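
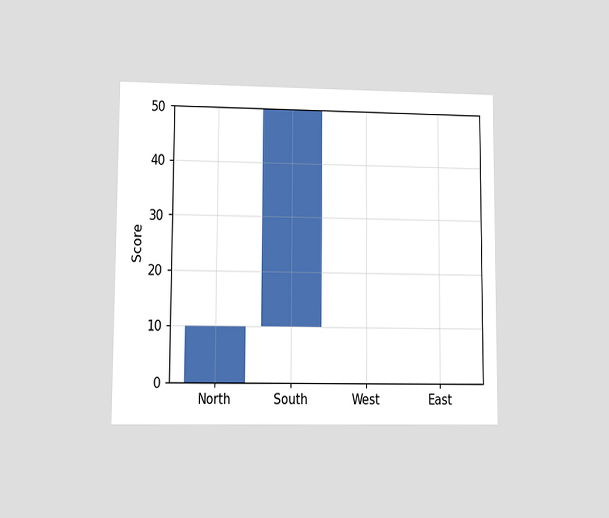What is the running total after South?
The chart is viewed at a slight angle. After South the running total reaches 50.

50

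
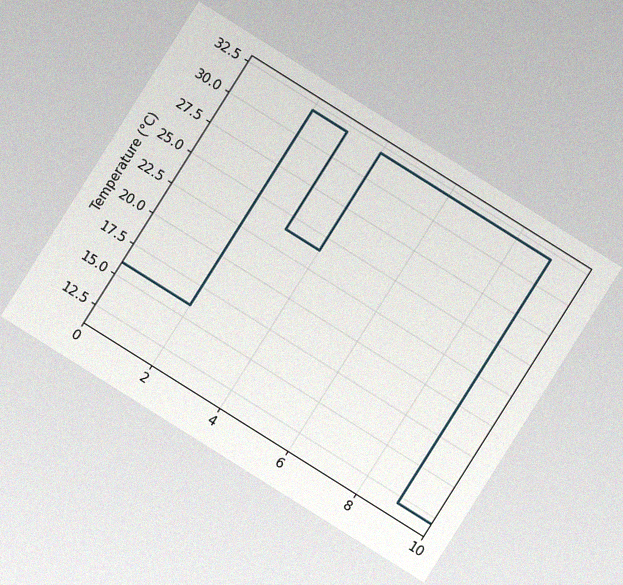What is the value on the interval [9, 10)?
12°C

The chart is tilted about 32° clockwise, with some photo noise. On [9, 10) the step sits at 12°C.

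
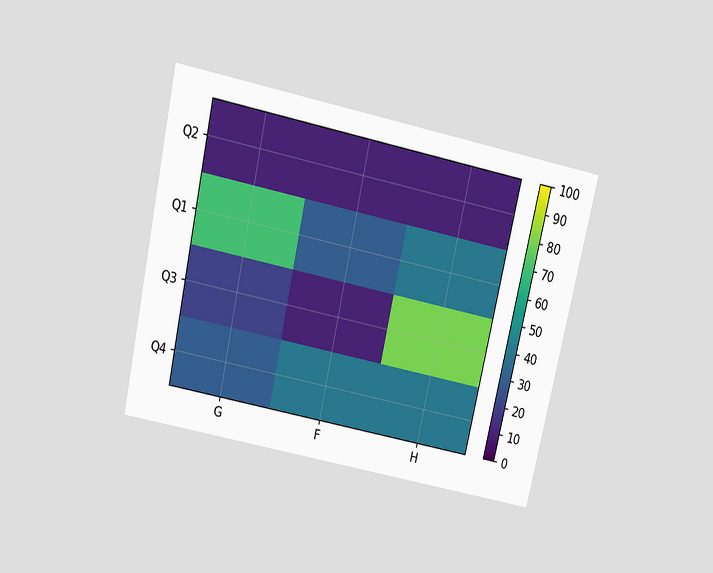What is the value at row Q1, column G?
The chart is tilted about 12° clockwise and viewed slightly from above. Matching cell (Q1, G) against the colorbar gives 70.

70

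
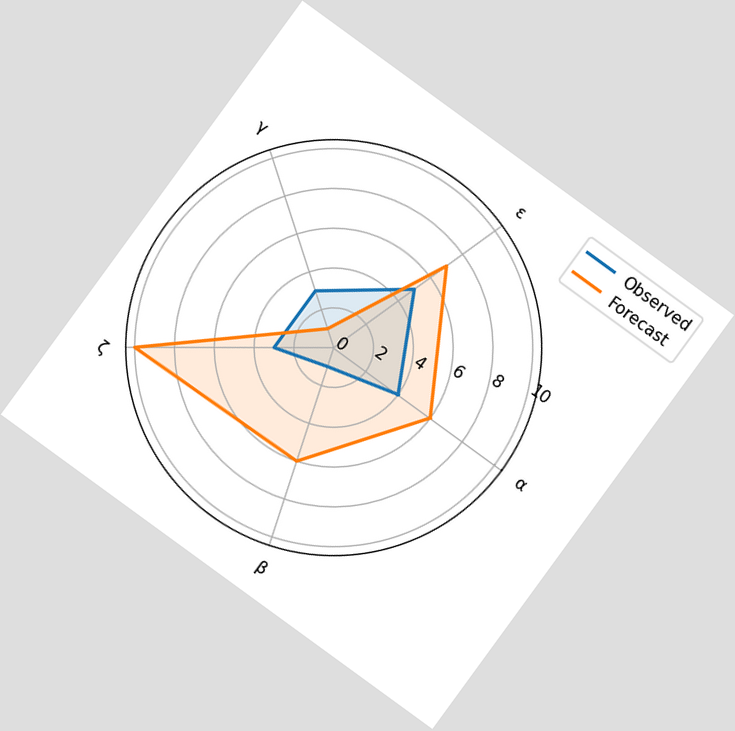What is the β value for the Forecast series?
The chart is tilted about 36° clockwise. On the β axis, Forecast reaches 6.

6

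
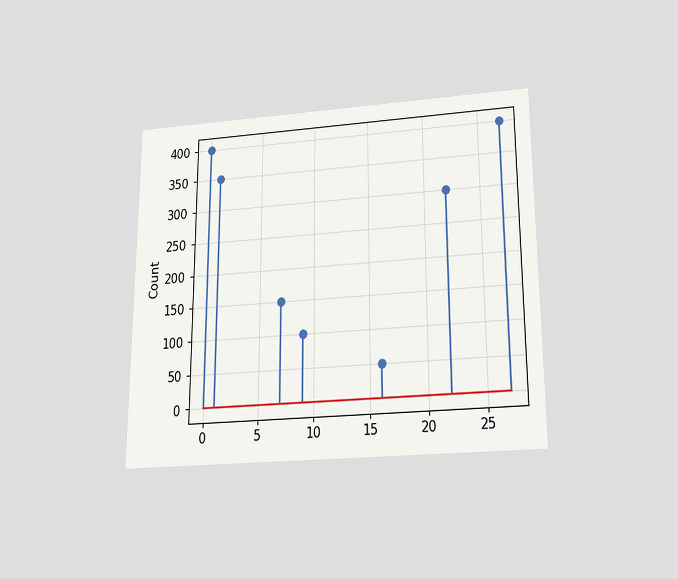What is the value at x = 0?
The chart is viewed slightly from below. The stem at x=0 reaches 400.

400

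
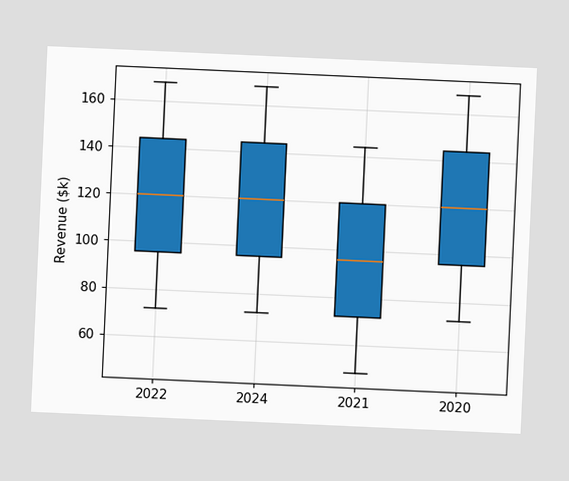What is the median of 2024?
The chart is tilted about 3° clockwise. The median line in the 2024 box sits at $120k.

$120k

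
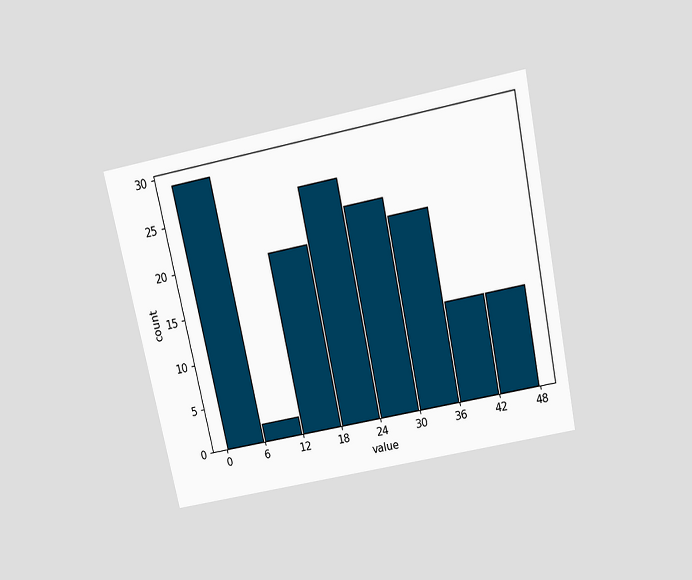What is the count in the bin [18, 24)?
26

The chart is tilted about 12° counter-clockwise and viewed slightly from above. The [18, 24) bin has height 26.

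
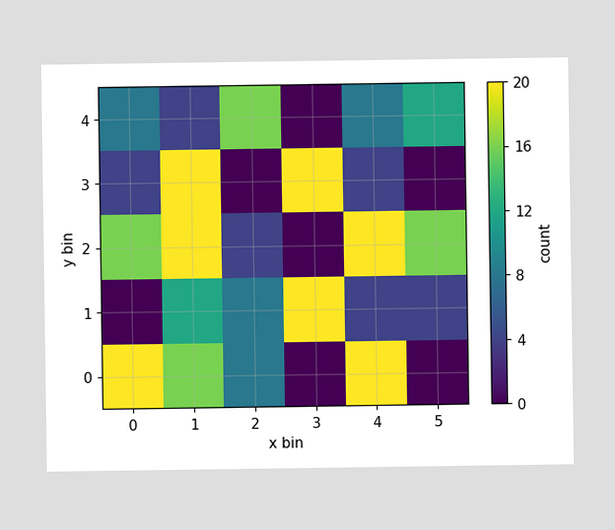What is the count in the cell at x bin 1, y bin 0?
16

Matching the cell (1, 0) against the colorbar gives 16.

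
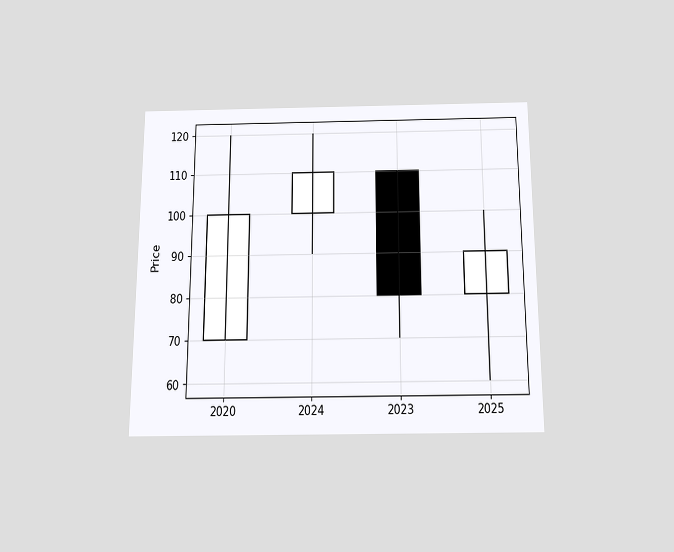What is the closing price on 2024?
The chart is viewed slightly from below. The 2024 candle closes at 110.

110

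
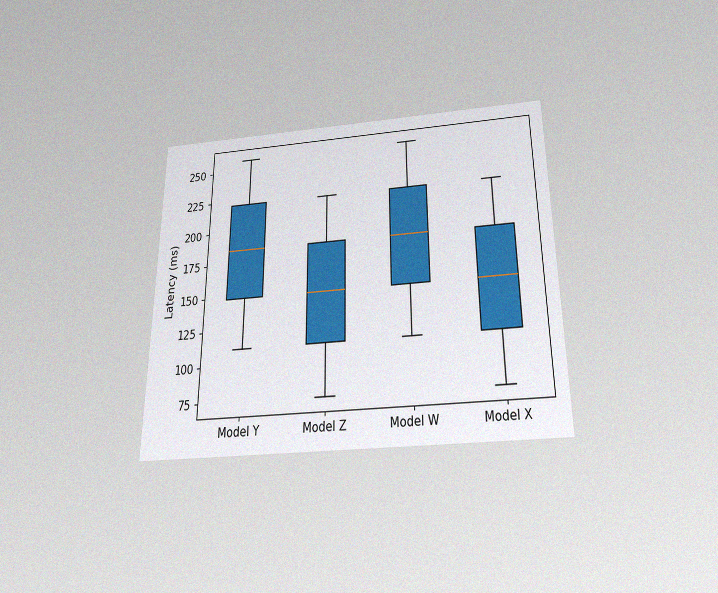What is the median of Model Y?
185ms

The chart is viewed slightly from below, with some photo noise. The median line in the Model Y box sits at 185ms.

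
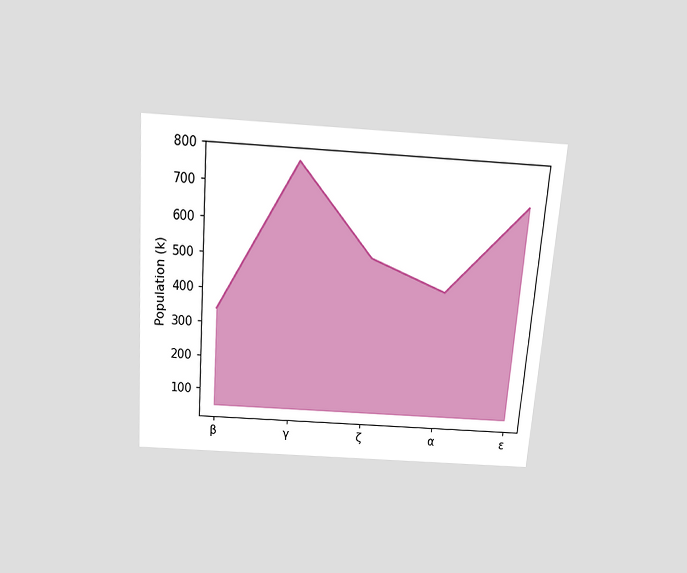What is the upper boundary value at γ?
765k

The chart is tilted about 4° clockwise and viewed slightly from above. At γ the upper boundary is at 765k.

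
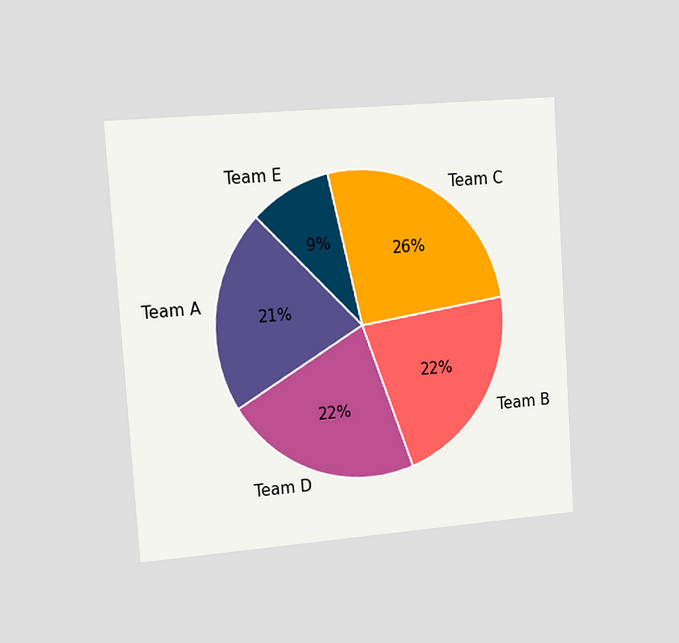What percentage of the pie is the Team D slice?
22%

The chart is tilted about 4° counter-clockwise and viewed slightly from the left. The Team D slice takes up 22% of the pie.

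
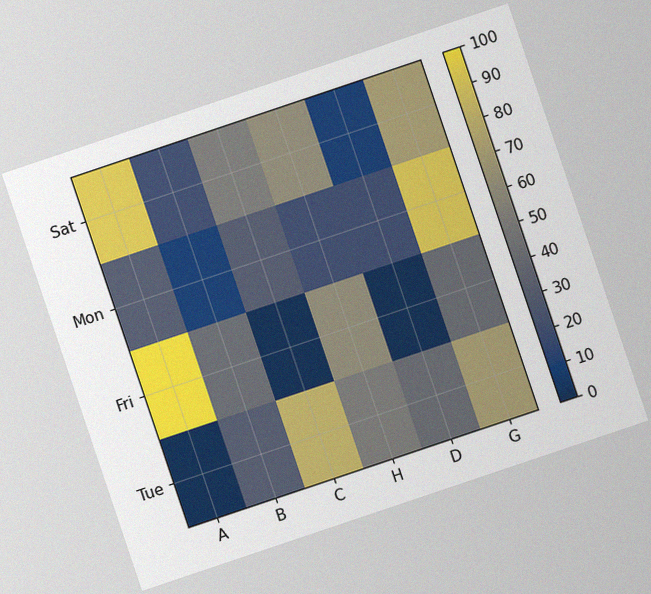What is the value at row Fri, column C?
0

The chart is tilted about 19° counter-clockwise, with some photo noise. Matching cell (Fri, C) against the colorbar gives 0.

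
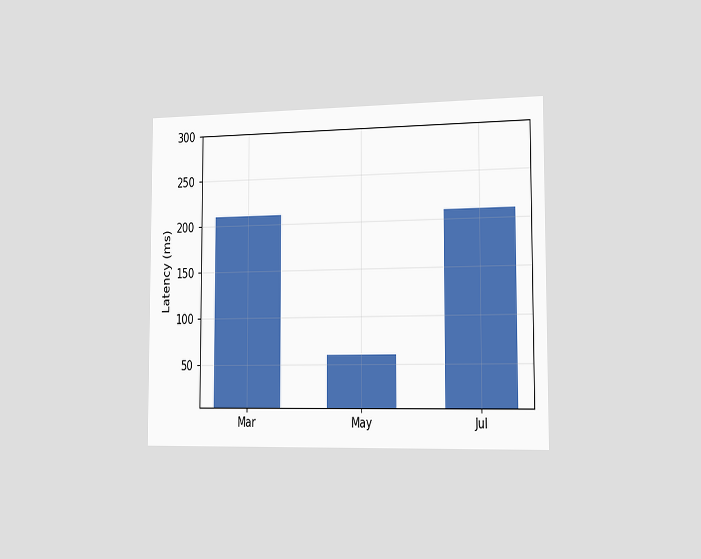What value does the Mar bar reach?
The chart is viewed slightly from the right. Reading along the chart's y-axis, the Mar bar reaches 210ms.

210ms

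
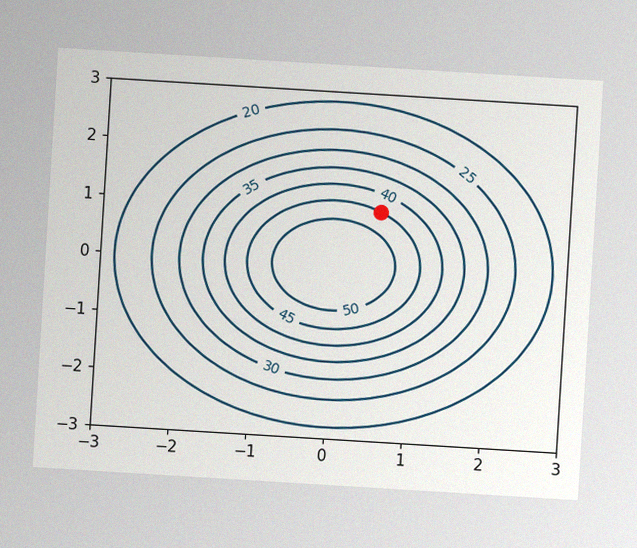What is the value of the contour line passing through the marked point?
The chart is tilted about 3° clockwise, with some photo noise. The marked point sits on the contour labelled 45.

45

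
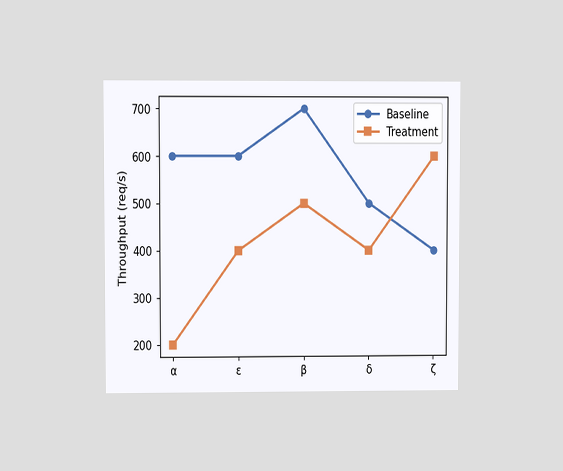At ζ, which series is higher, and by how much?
Treatment, by 200req/s

The chart is viewed at a slight angle. At ζ, Treatment sits above the other line by 200req/s.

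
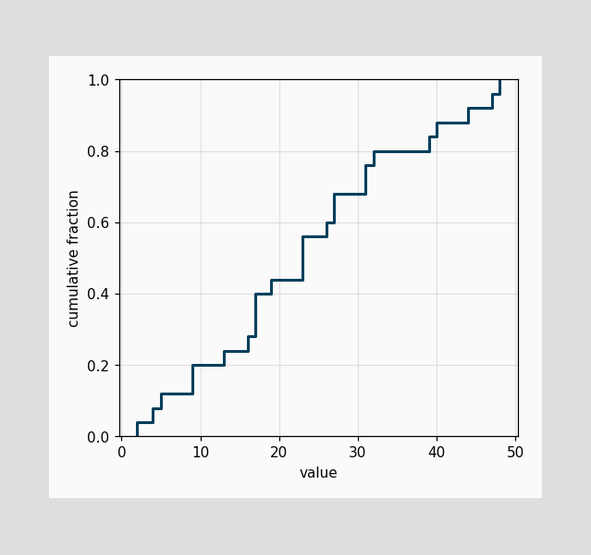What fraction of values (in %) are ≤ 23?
At x=23 the ECDF step is at 56%.

56%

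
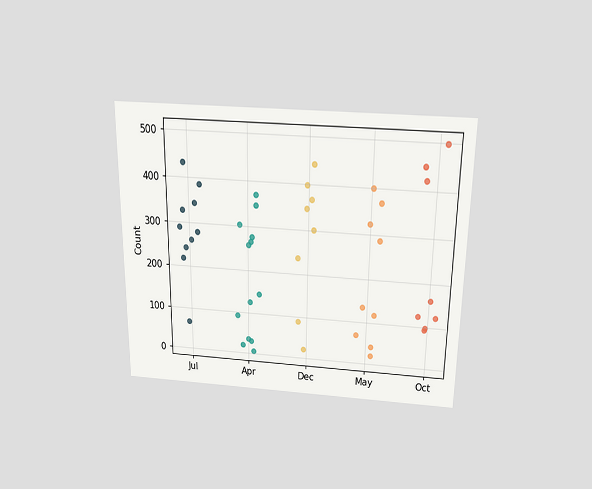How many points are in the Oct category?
The chart is viewed slightly from above. Counting the markers in the Oct column gives 8.

8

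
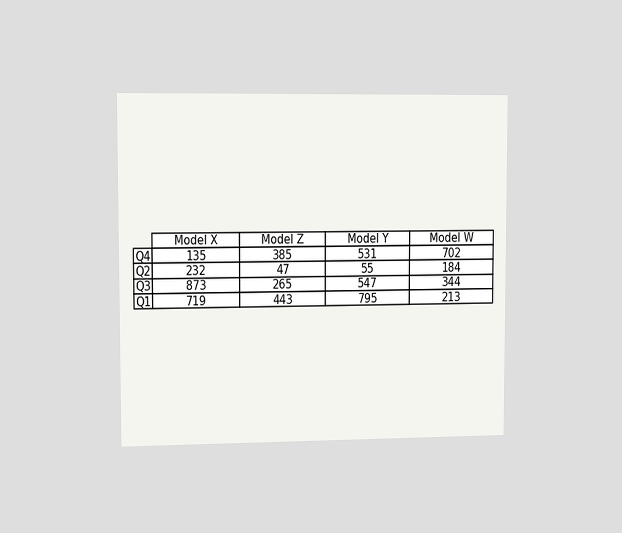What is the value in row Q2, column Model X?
The chart is viewed slightly from the left. The (Q2, Model X) cell reads 232.

232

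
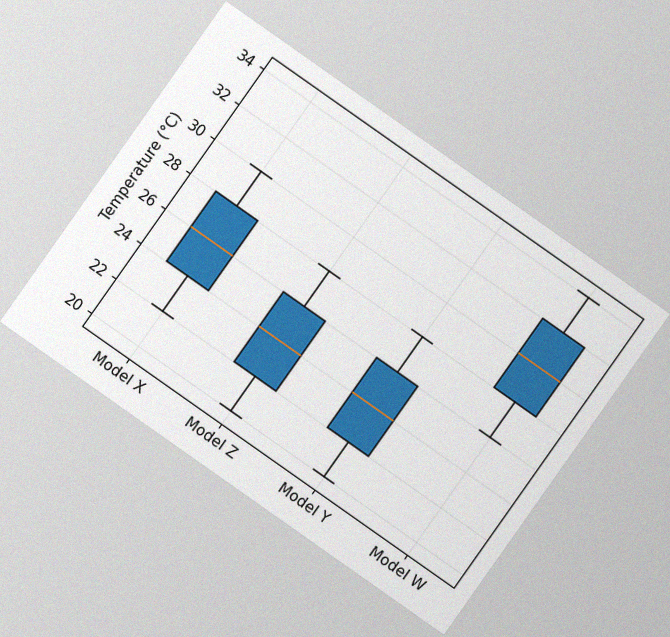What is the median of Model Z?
The chart is tilted about 35° clockwise, with some photo noise. The median line in the Model Z box sits at 24°C.

24°C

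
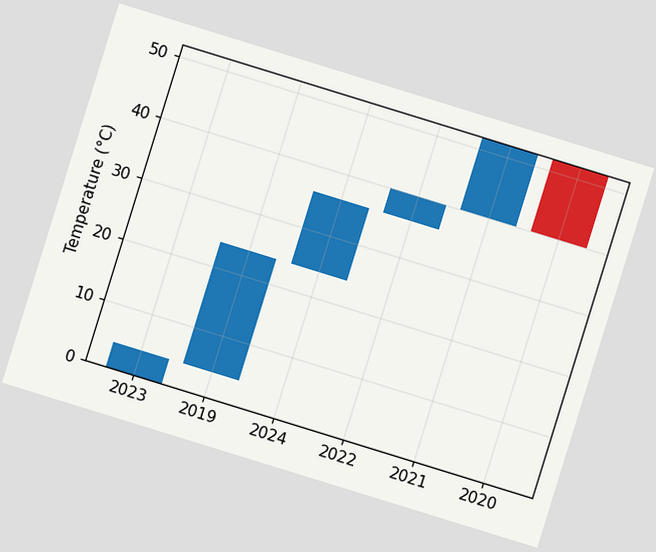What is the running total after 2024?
The chart is tilted about 17° clockwise. After 2024 the running total reaches 36°C.

36°C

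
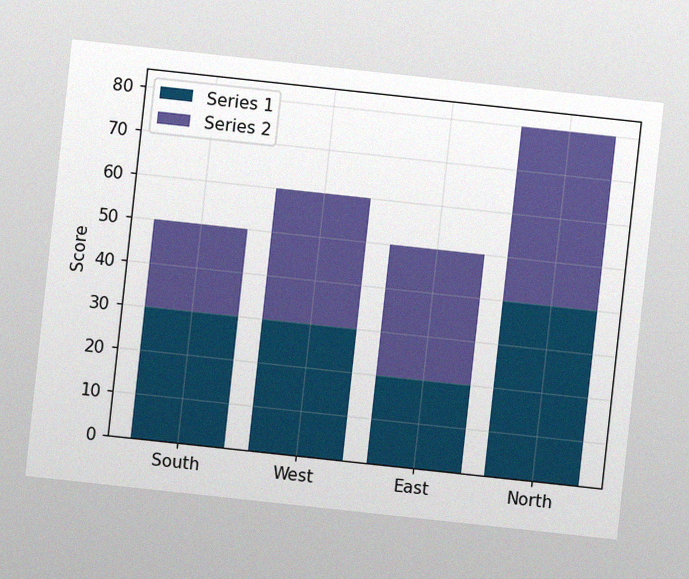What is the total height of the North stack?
80

The chart is tilted about 6° clockwise, with some photo noise. The North stack's top reaches 80 on the y-axis.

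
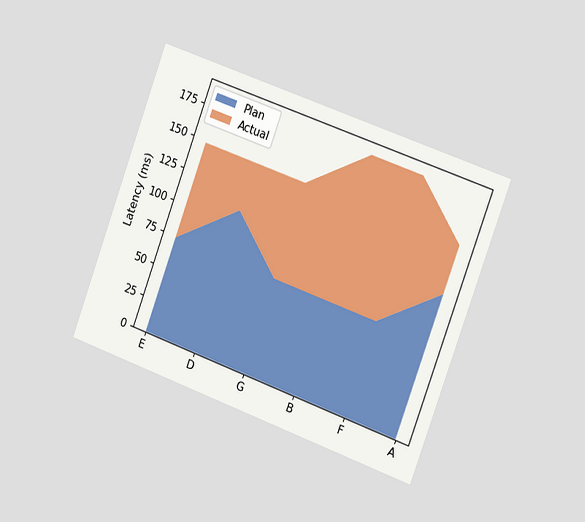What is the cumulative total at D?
The chart is tilted about 20° clockwise and viewed slightly from the right. The stacked total at D reaches 148ms.

148ms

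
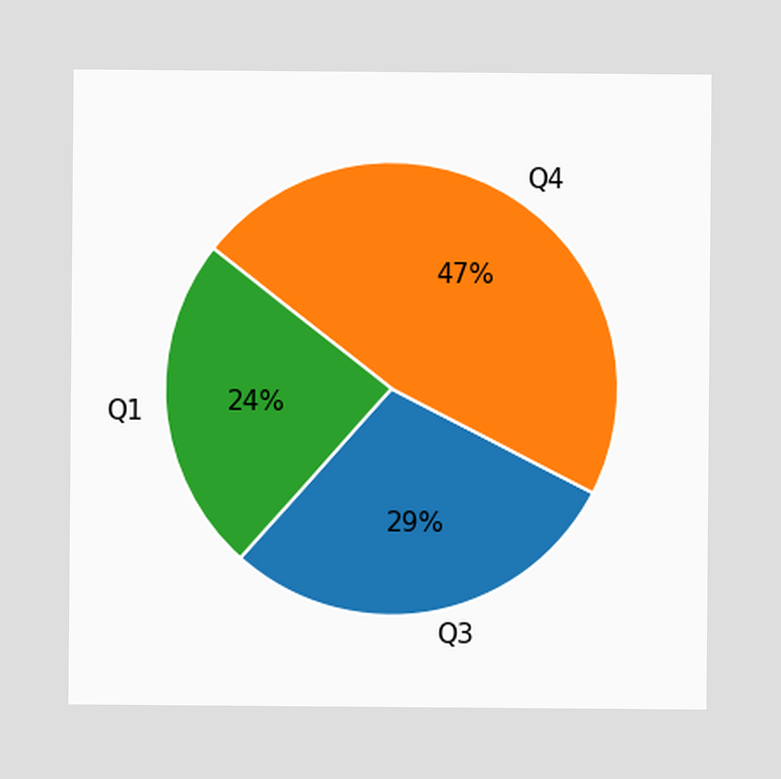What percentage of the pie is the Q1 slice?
24%

The Q1 slice takes up 24% of the pie.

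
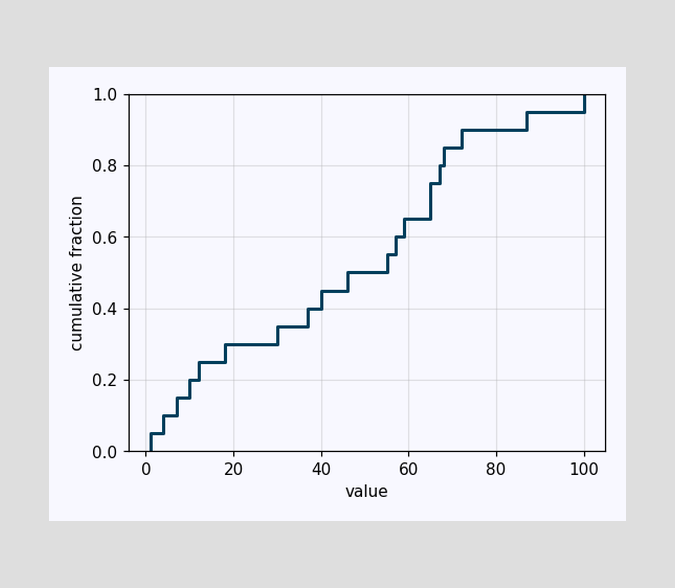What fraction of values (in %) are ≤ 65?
At x=65 the ECDF step is at 75%.

75%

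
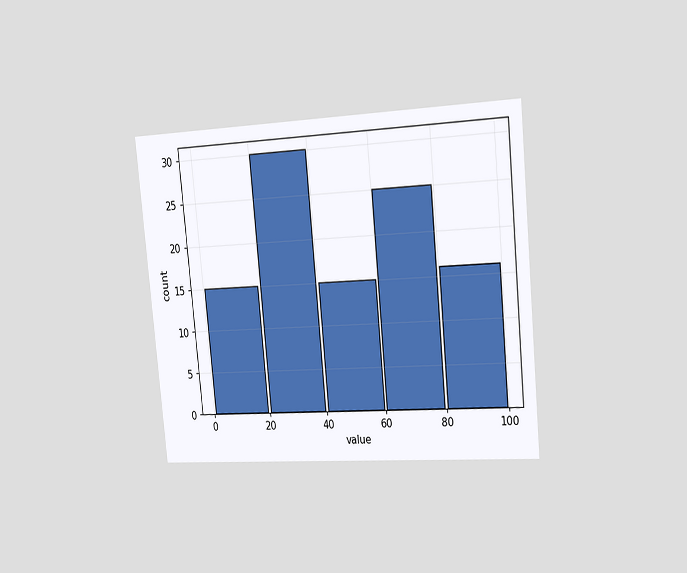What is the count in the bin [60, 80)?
The chart is tilted about 5° counter-clockwise and viewed slightly from the right. The [60, 80) bin has height 25.

25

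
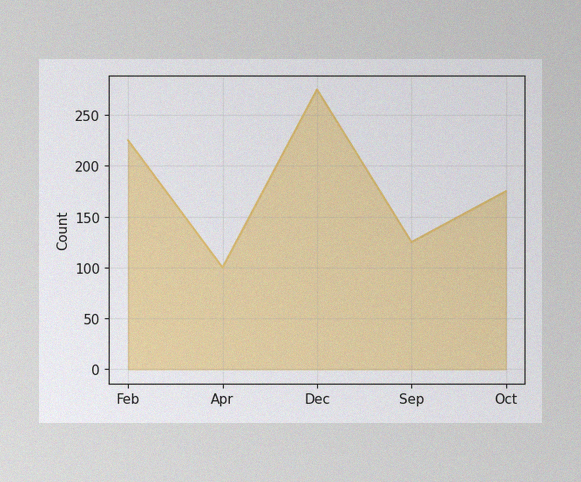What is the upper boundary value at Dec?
275

The image has some photo noise and uneven lighting. At Dec the upper boundary is at 275.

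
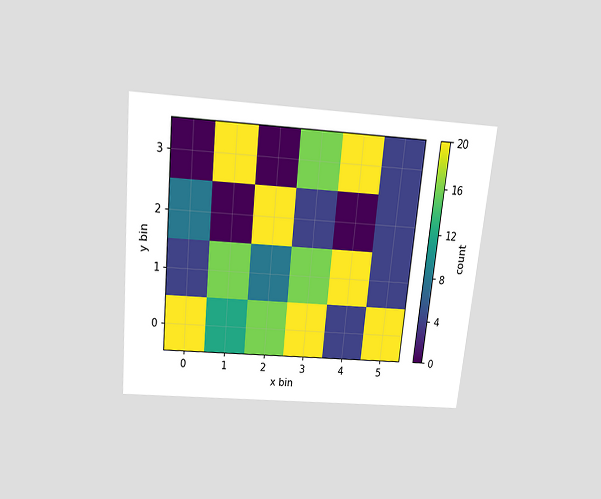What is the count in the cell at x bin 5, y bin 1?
4

The chart is tilted about 6° clockwise and viewed slightly from above. Matching the cell (5, 1) against the colorbar gives 4.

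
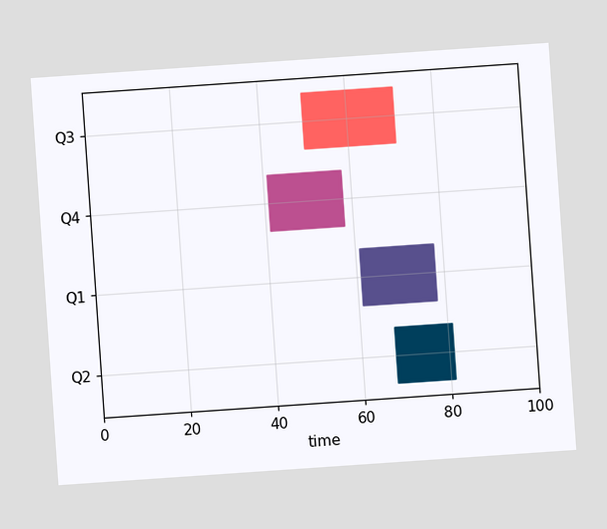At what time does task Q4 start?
The chart is tilted about 4° counter-clockwise. The Q4 bar begins at t=41.

41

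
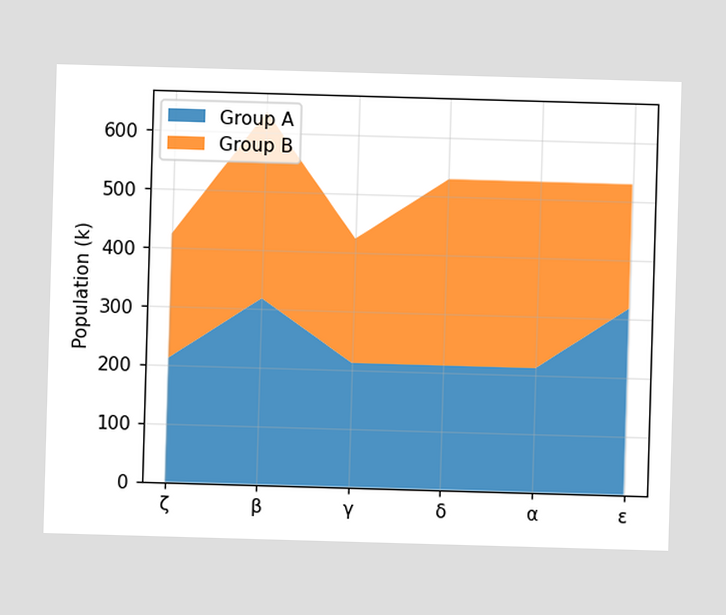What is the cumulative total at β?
636k

The stacked total at β reaches 636k.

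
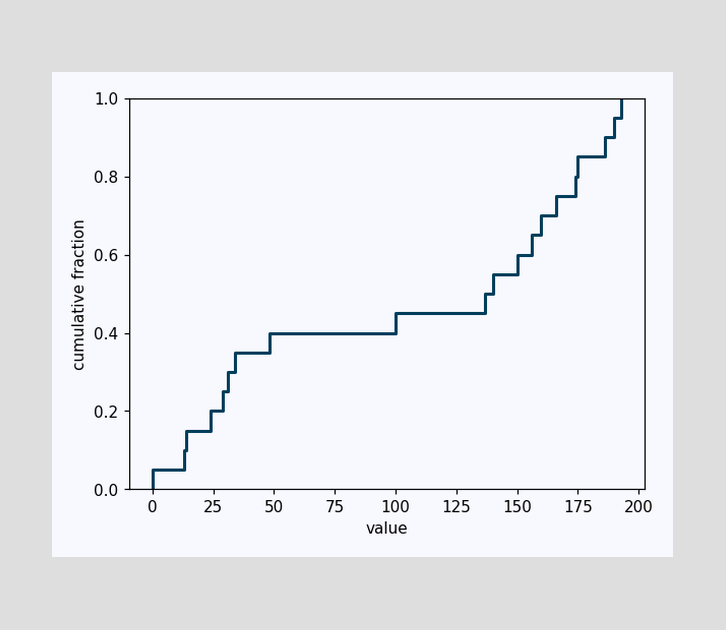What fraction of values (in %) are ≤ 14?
15%

At x=14 the ECDF step is at 15%.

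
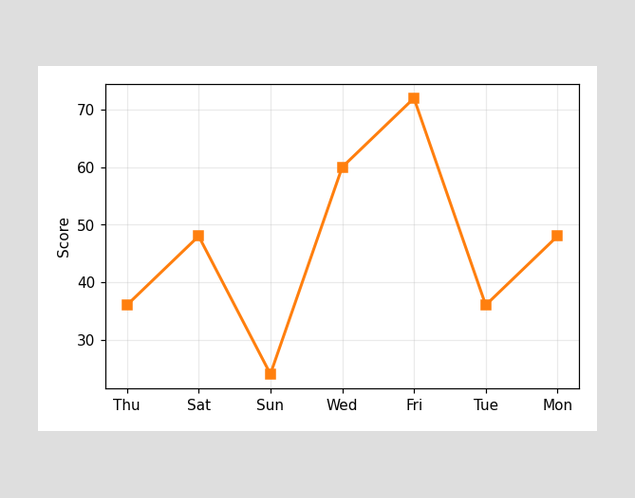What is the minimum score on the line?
24

The lowest point is at Sun, and reading across to the y-axis gives 24.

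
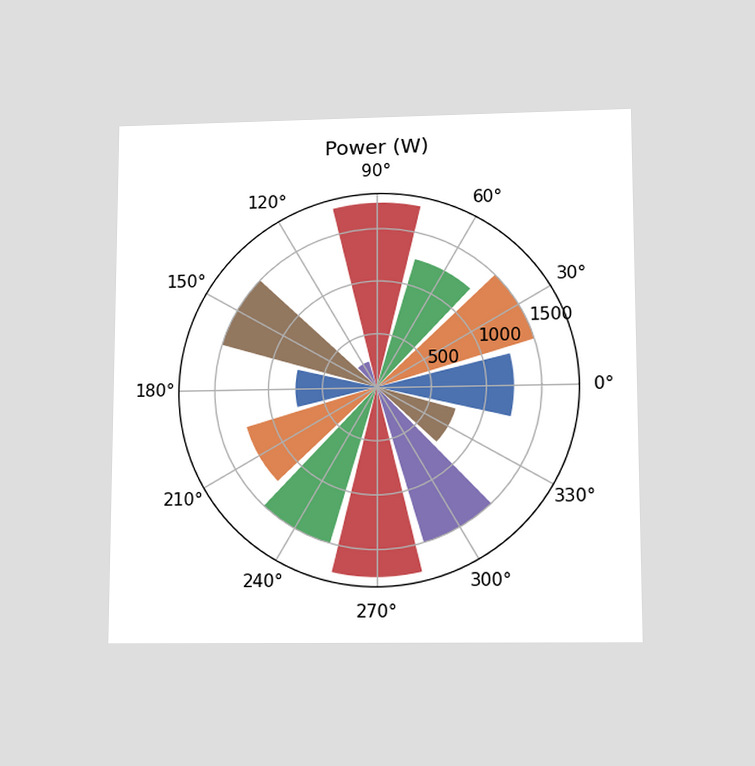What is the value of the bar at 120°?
250W

The chart is viewed slightly from below. The bar at 120° reaches 250W on the radial axis.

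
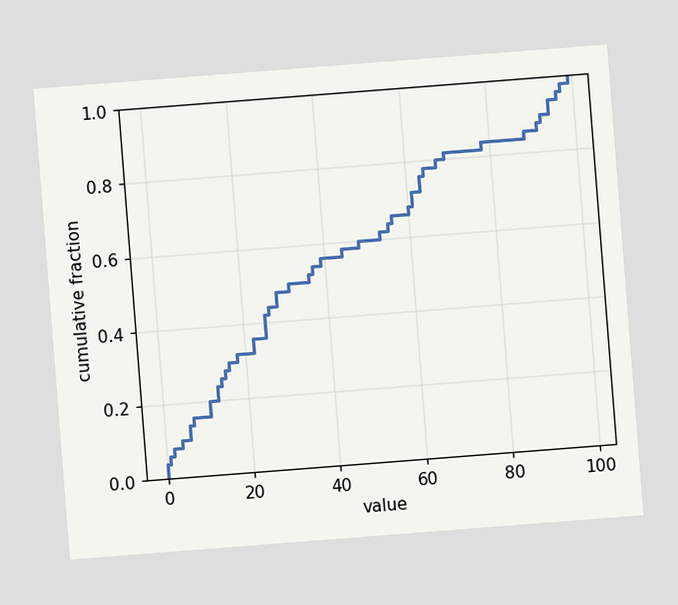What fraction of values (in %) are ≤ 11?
20%

The chart is tilted about 4° counter-clockwise. At x=11 the ECDF step is at 20%.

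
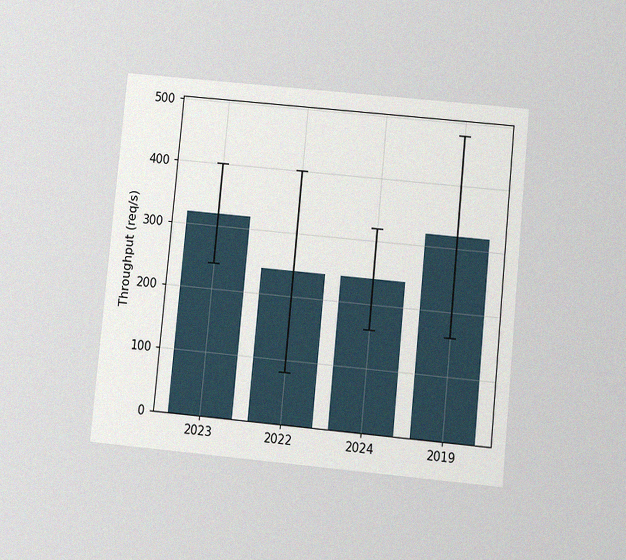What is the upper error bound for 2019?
The chart is tilted about 6° clockwise and viewed slightly from below, with some photo noise. The 2019 bar's upper whisker reaches 480req/s.

480req/s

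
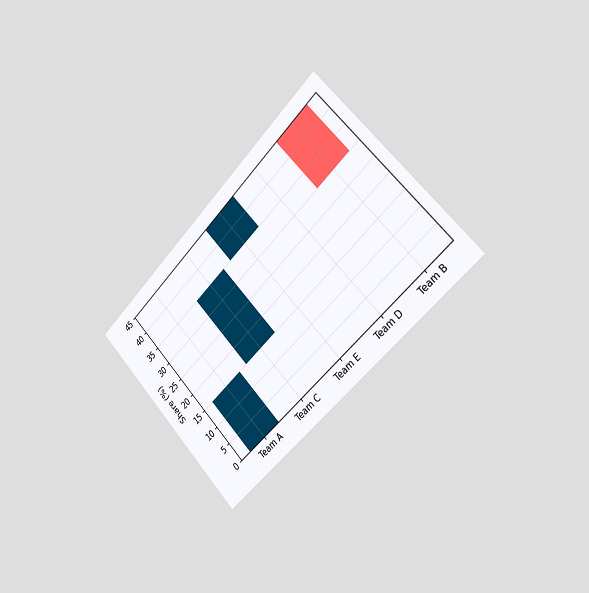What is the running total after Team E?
45%

The chart is tilted about 45° counter-clockwise and viewed slightly from the right. After Team E the running total reaches 45%.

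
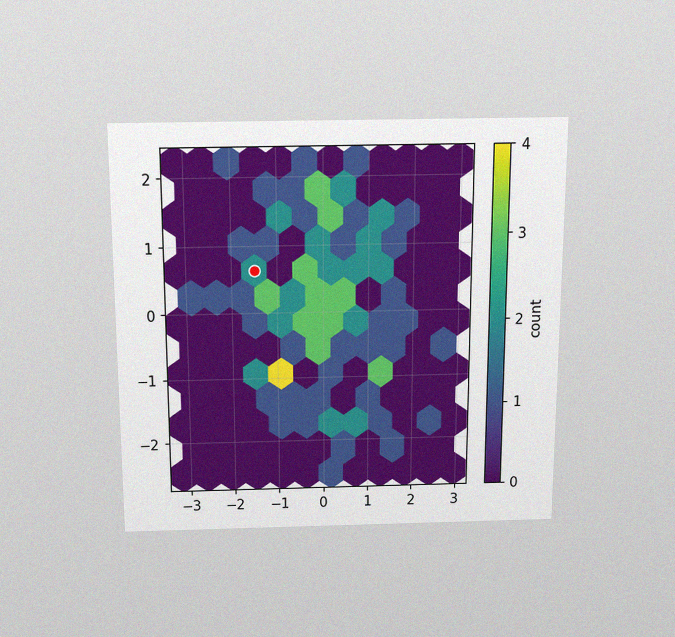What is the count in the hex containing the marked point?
2

The chart is viewed slightly from above, with some photo noise. The marked hex reads 2 on the colorbar.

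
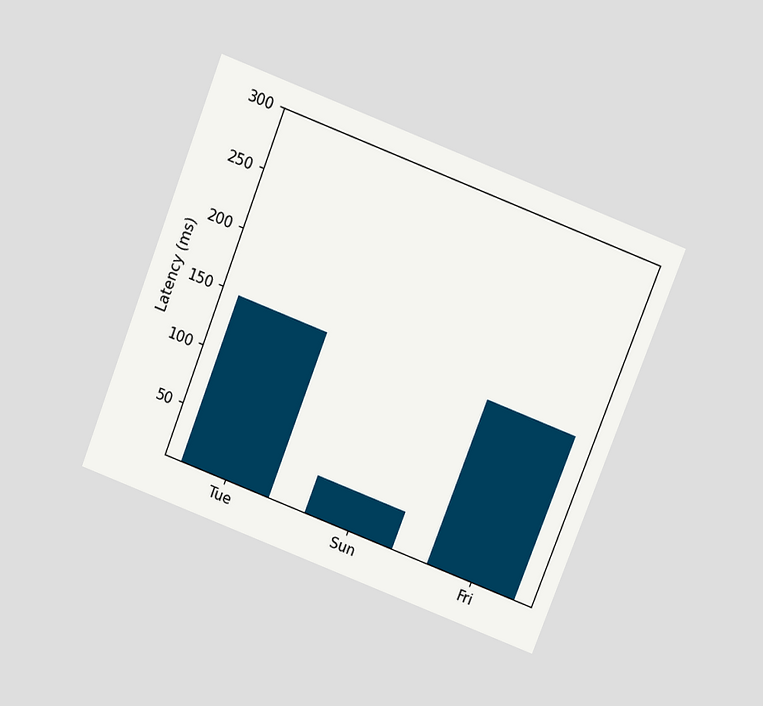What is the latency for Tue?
148ms

The chart is tilted about 21° clockwise and viewed slightly from above. Reading along the chart's y-axis, the Tue bar reaches 148ms.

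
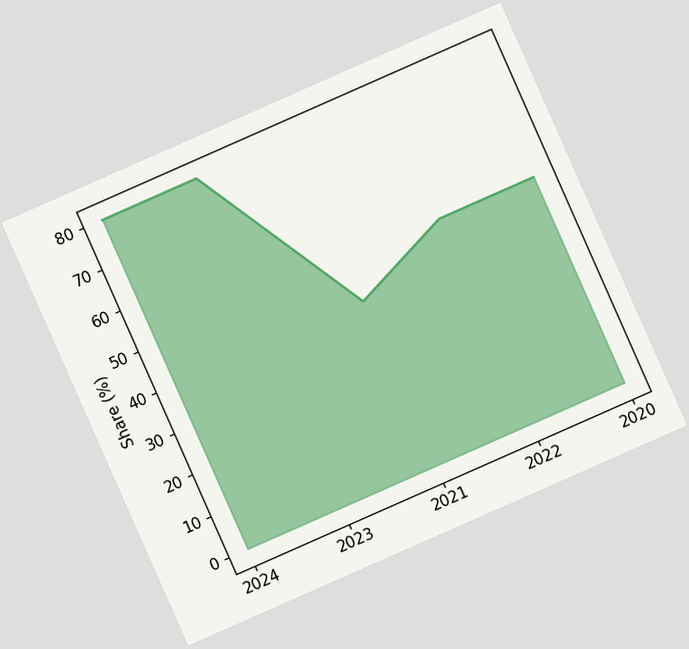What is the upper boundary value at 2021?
The chart is tilted about 24° counter-clockwise. At 2021 the upper boundary is at 40%.

40%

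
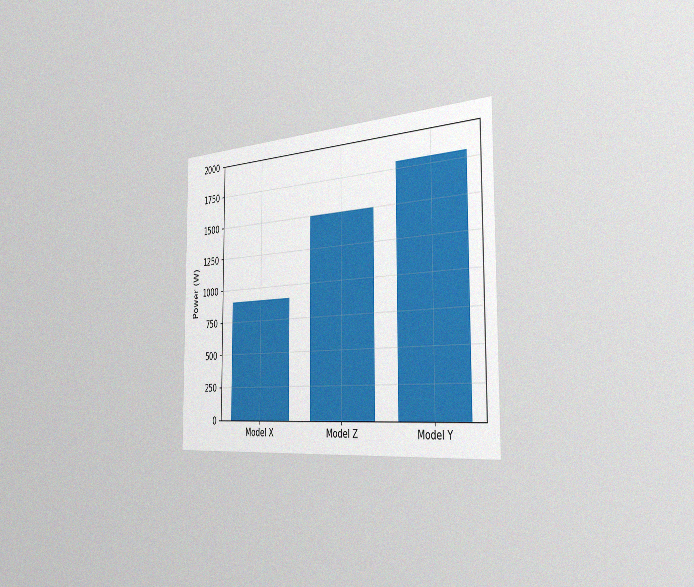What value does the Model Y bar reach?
1800W

The chart is viewed slightly from the right, with some photo noise. Reading along the chart's y-axis, the Model Y bar reaches 1800W.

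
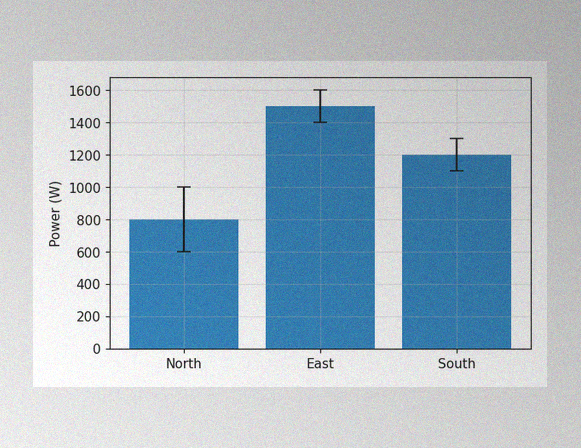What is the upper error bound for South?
The image has some photo noise and uneven lighting. The South bar's upper whisker reaches 1300W.

1300W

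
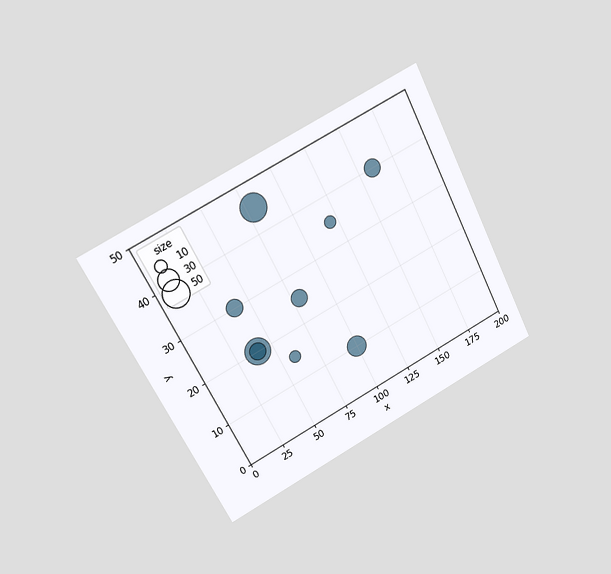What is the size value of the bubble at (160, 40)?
20

The chart is tilted about 27° counter-clockwise and viewed at a slight angle. Matching the bubble at (160, 40) against the size legend gives 20.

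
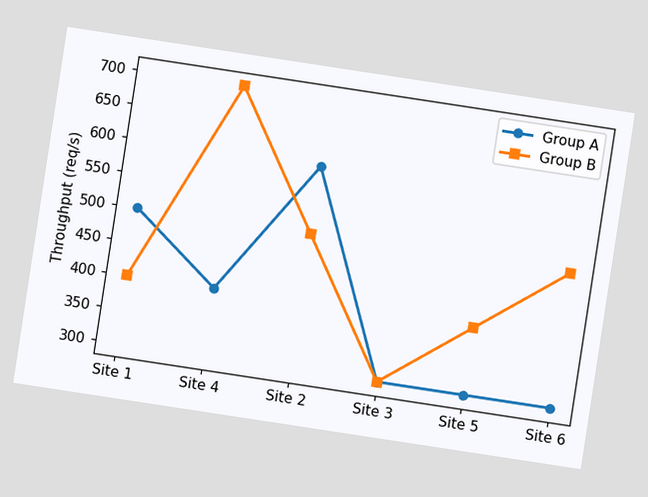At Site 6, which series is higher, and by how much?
Group B, by 200req/s

The chart is tilted about 9° clockwise. At Site 6, Group B sits above the other line by 200req/s.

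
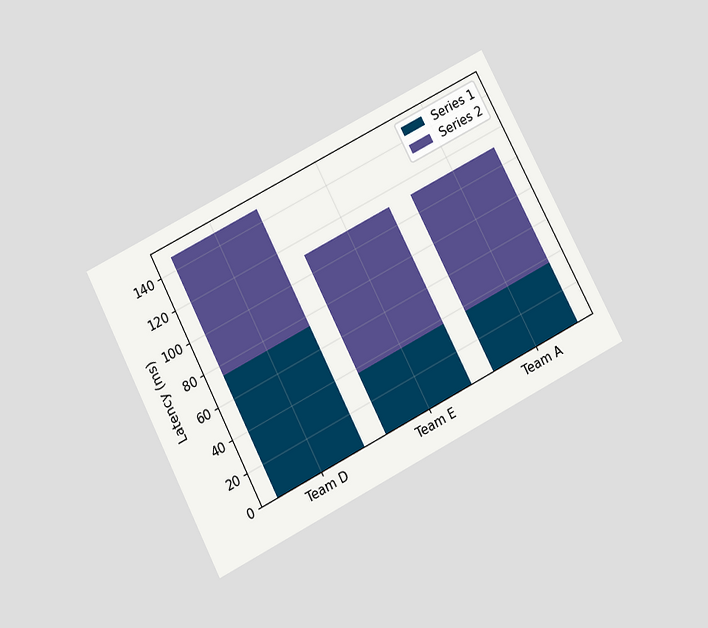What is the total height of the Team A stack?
The chart is tilted about 27° counter-clockwise and viewed slightly from below. The Team A stack's top reaches 111ms on the y-axis.

111ms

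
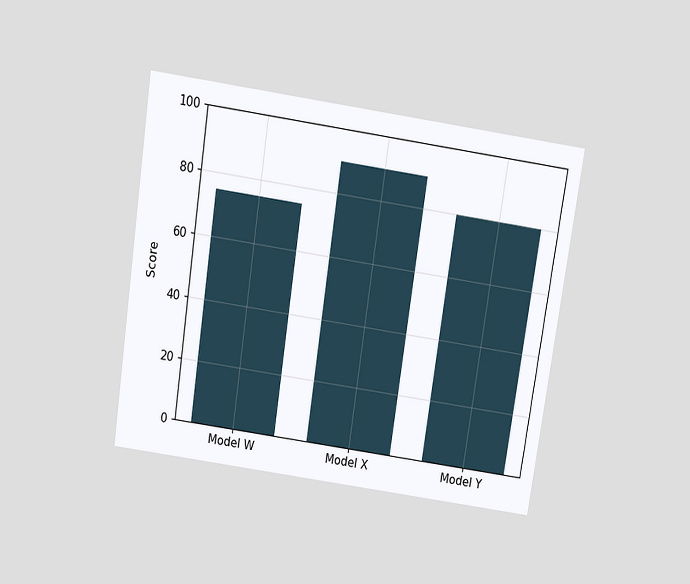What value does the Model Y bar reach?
The chart is tilted about 8° clockwise and viewed slightly from above. Reading along the chart's y-axis, the Model Y bar reaches 80.

80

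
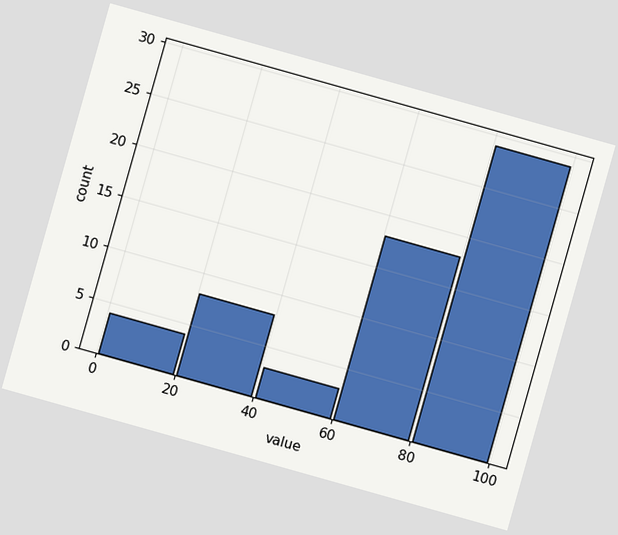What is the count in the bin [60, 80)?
The chart is tilted about 16° clockwise. The [60, 80) bin has height 18.

18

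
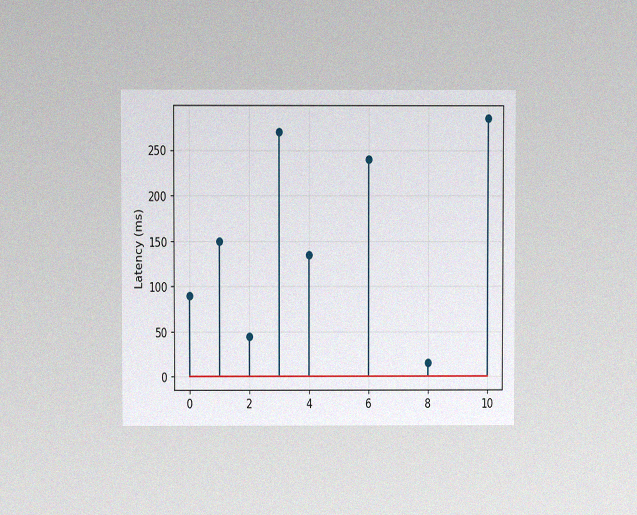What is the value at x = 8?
15ms

The chart is viewed at a slight angle, with some photo noise. The stem at x=8 reaches 15ms.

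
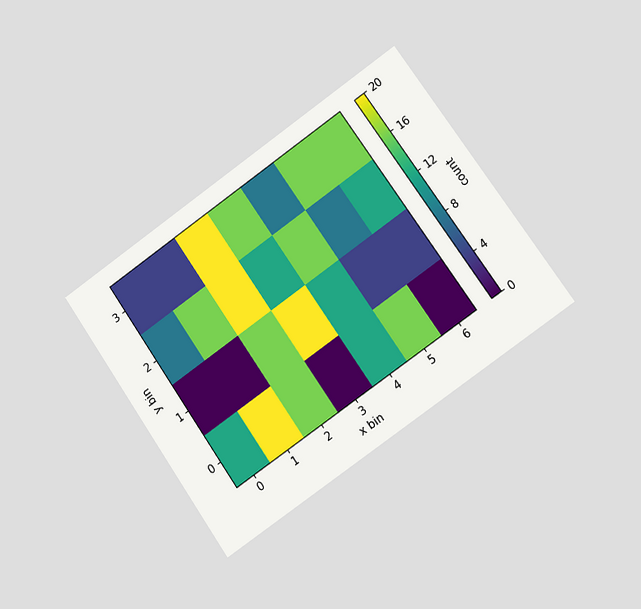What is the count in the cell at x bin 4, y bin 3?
The chart is tilted about 35° counter-clockwise and viewed slightly from the right. Matching the cell (4, 3) against the colorbar gives 8.

8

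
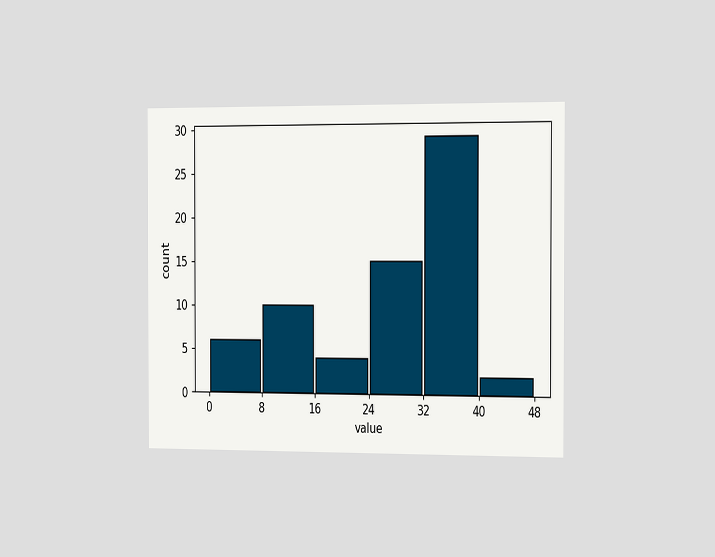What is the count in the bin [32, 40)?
The chart is viewed slightly from the right. The [32, 40) bin has height 29.

29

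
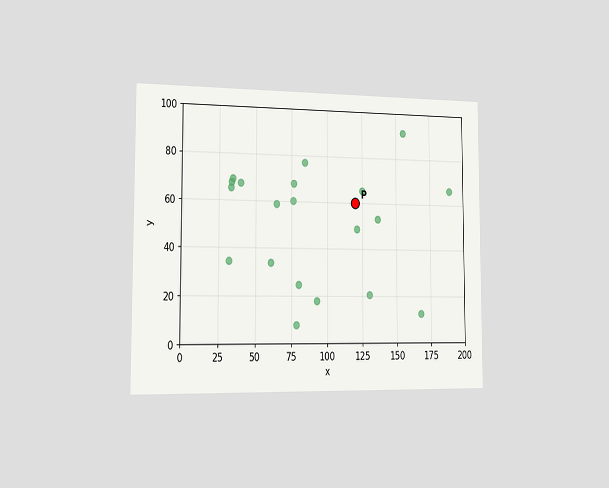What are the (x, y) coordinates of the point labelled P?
(120, 60)

The chart is viewed slightly from the left. Following the gridlines from P to each axis, P sits at (120, 60).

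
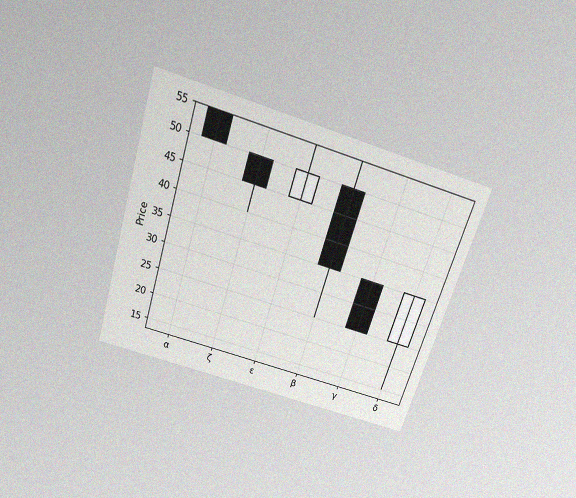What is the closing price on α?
The chart is tilted about 17° clockwise and viewed slightly from above, with some photo noise. The α candle closes at 50.

50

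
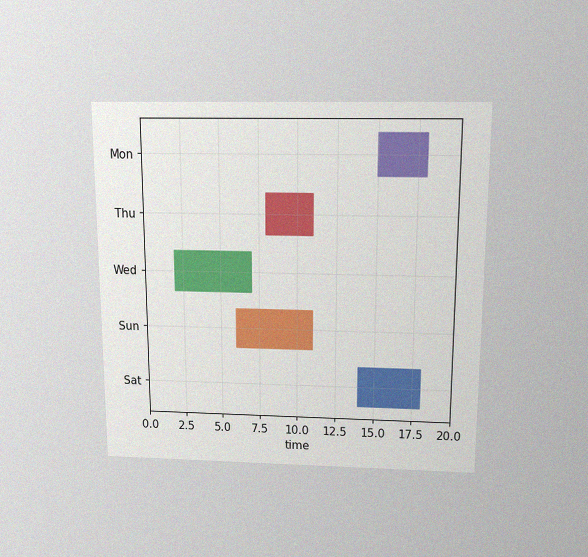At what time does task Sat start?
14

The chart is viewed slightly from above, with some photo noise. The Sat bar begins at t=14.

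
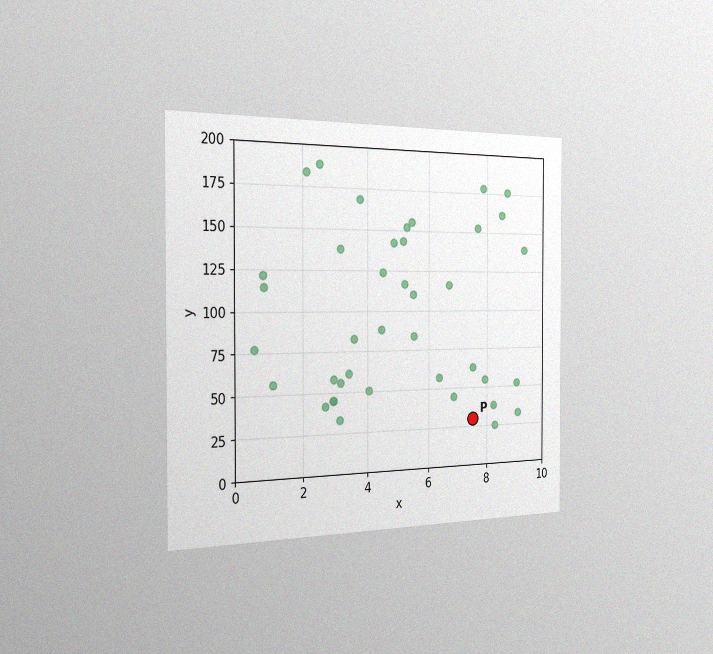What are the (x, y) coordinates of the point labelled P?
(7.5, 30)

The chart is viewed slightly from the left, with some photo noise. Following the gridlines from P to each axis, P sits at (7.5, 30).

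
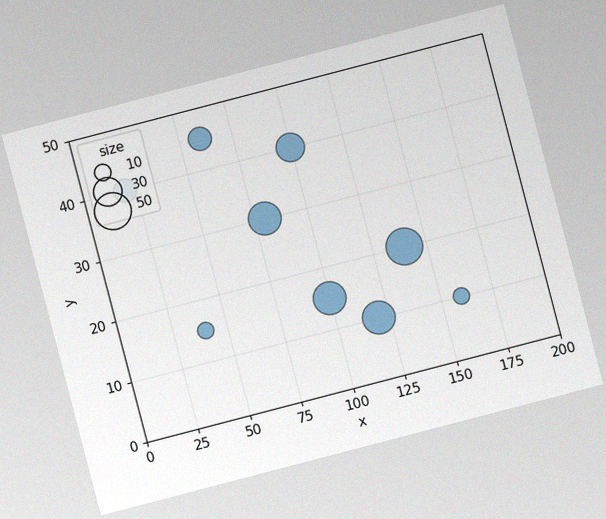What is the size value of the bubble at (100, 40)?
The chart is tilted about 15° counter-clockwise, with some photo noise. Matching the bubble at (100, 40) against the size legend gives 30.

30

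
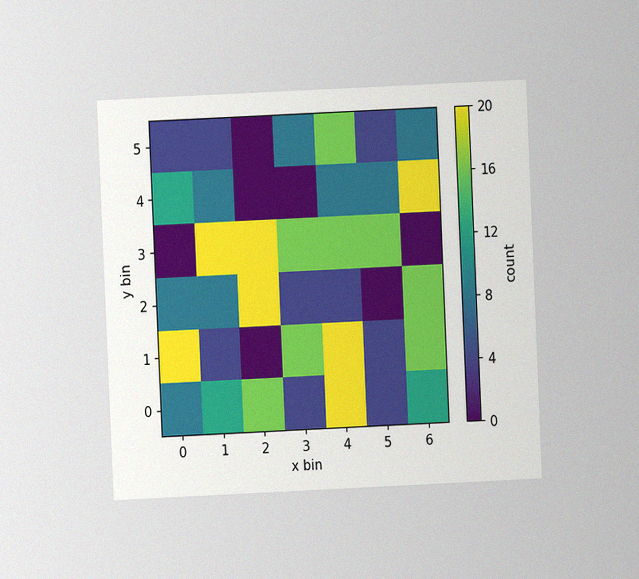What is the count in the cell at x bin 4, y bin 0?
20

The chart is tilted about 3° counter-clockwise and viewed at a slight angle, with some photo noise. Matching the cell (4, 0) against the colorbar gives 20.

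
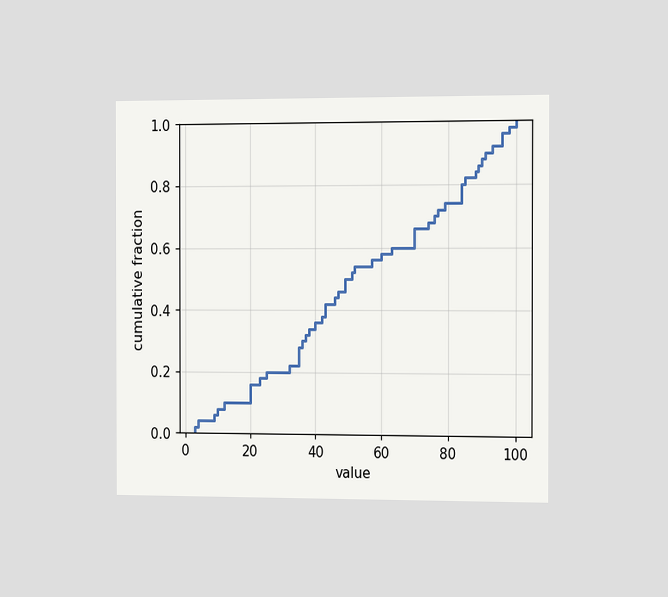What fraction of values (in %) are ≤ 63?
60%

The chart is viewed slightly from the right. At x=63 the ECDF step is at 60%.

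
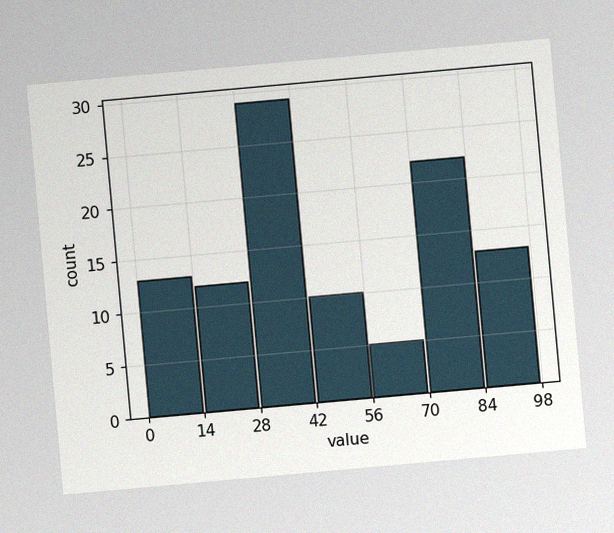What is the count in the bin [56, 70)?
5

The chart is tilted about 5° counter-clockwise, with some photo noise. The [56, 70) bin has height 5.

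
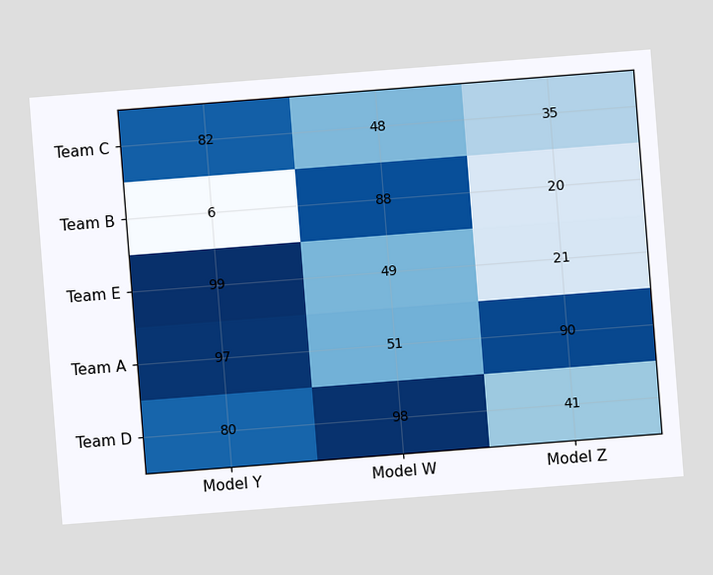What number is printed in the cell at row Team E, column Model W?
49

The chart is tilted about 4° counter-clockwise. The (Team E, Model W) cell reads 49.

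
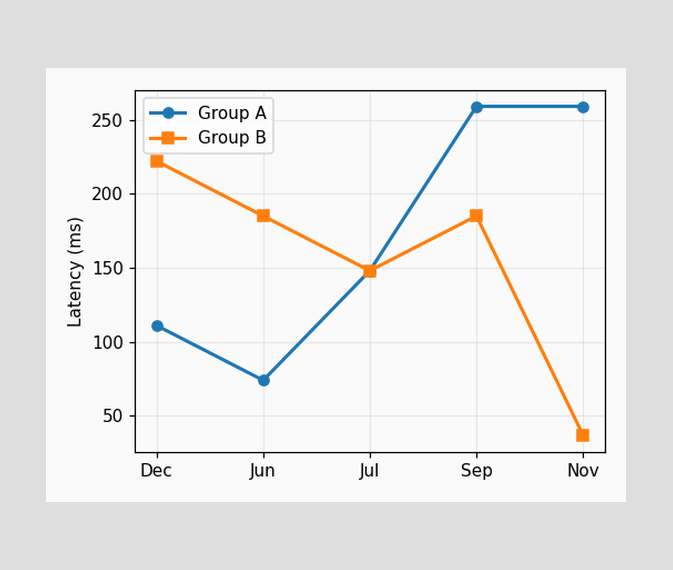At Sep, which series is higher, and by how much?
Group A, by 74ms

At Sep, Group A sits above the other line by 74ms.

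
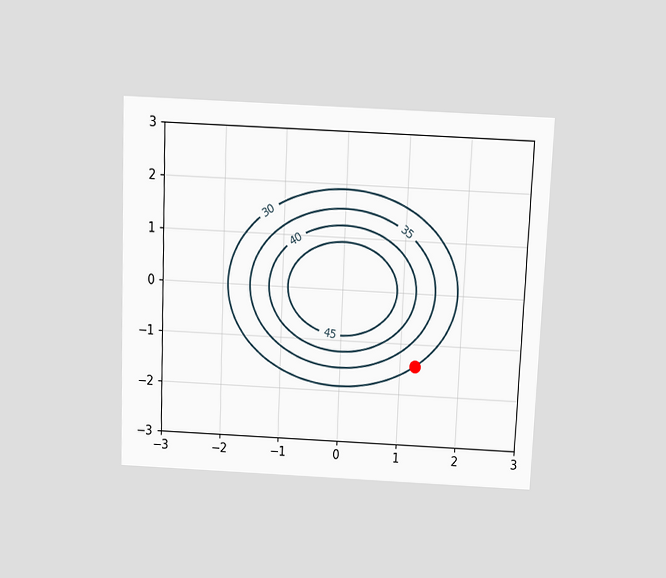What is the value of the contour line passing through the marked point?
30

The chart is tilted about 2° clockwise and viewed slightly from above. The marked point sits on the contour labelled 30.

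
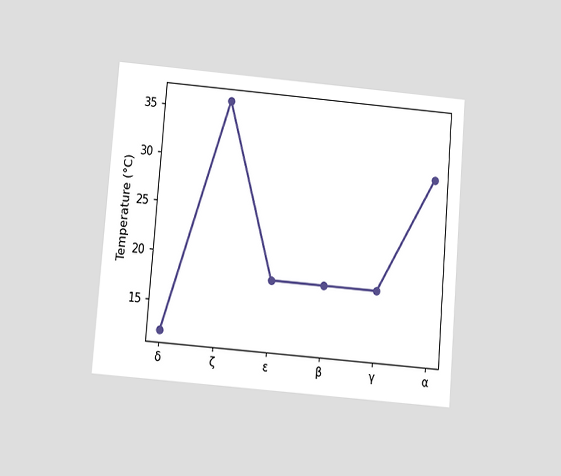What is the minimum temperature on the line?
12°C

The chart is tilted about 5° clockwise and viewed slightly from below. The lowest point is at δ, and reading across to the y-axis gives 12°C.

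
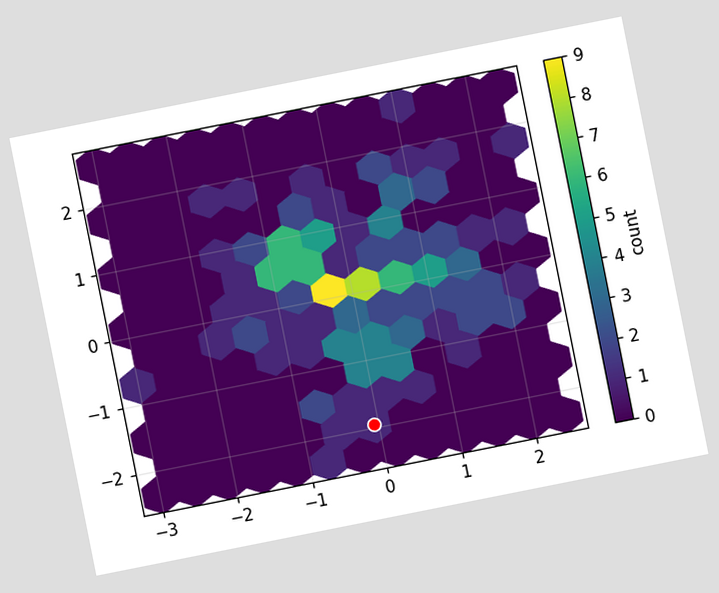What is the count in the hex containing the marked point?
The chart is tilted about 11° counter-clockwise. The marked hex reads 1 on the colorbar.

1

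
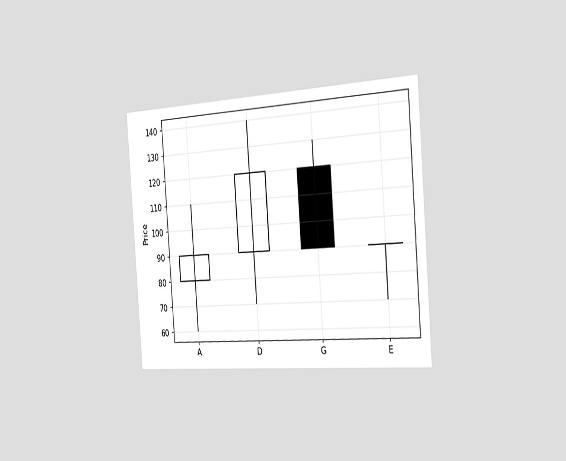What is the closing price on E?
The chart is tilted about 4° counter-clockwise and viewed slightly from the right. The E candle closes at 90.

90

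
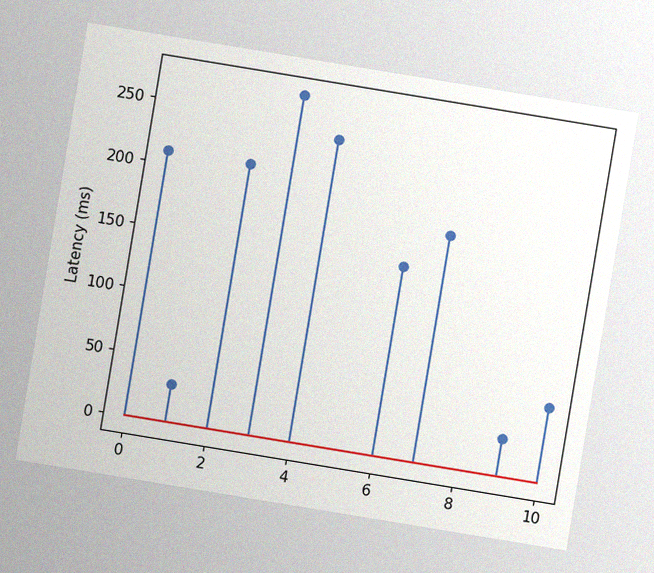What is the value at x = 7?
The chart is tilted about 9° clockwise, with some photo noise. The stem at x=7 reaches 180ms.

180ms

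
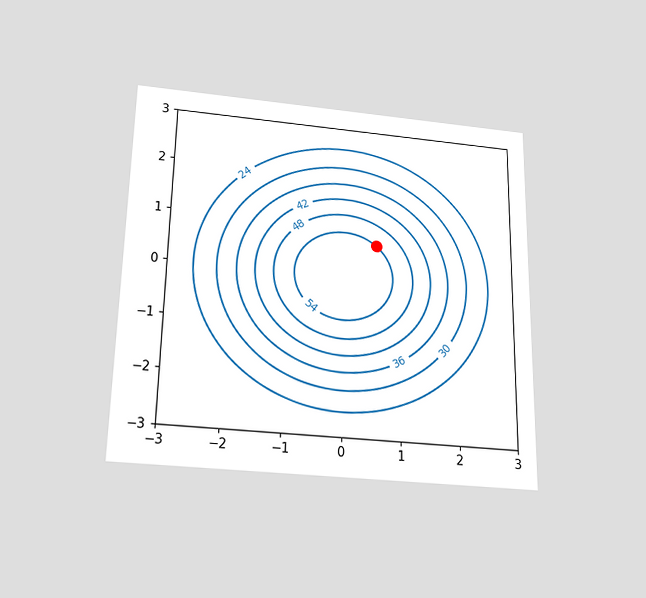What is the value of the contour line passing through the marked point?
54

The chart is viewed slightly from below. The marked point sits on the contour labelled 54.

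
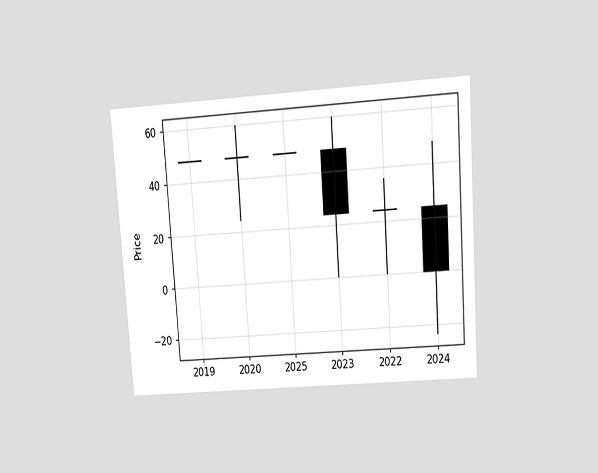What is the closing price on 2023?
The chart is tilted about 4° counter-clockwise and viewed at a slight angle. The 2023 candle closes at 24.

24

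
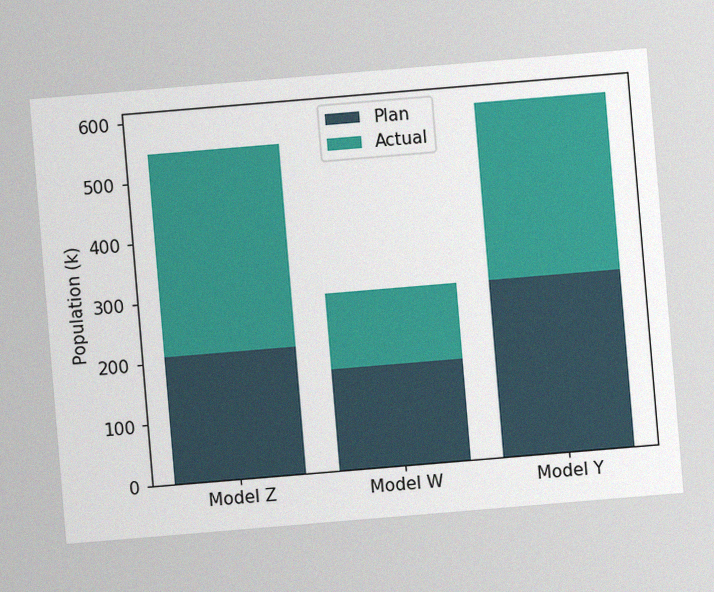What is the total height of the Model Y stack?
The chart is tilted about 5° counter-clockwise, with some photo noise. The Model Y stack's top reaches 588k on the y-axis.

588k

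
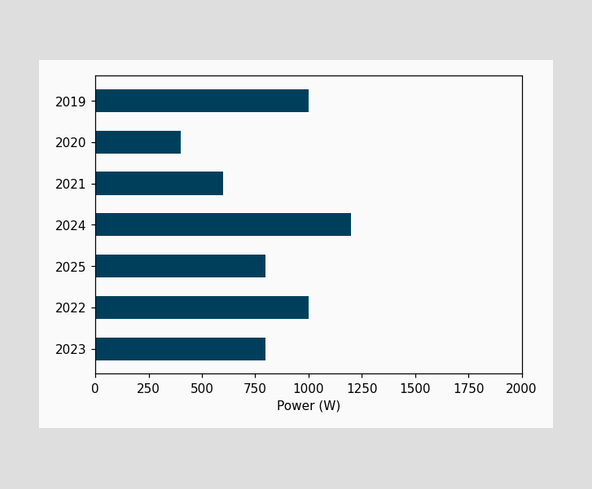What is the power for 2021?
Reading along the chart's x-axis, the 2021 bar reaches 600W.

600W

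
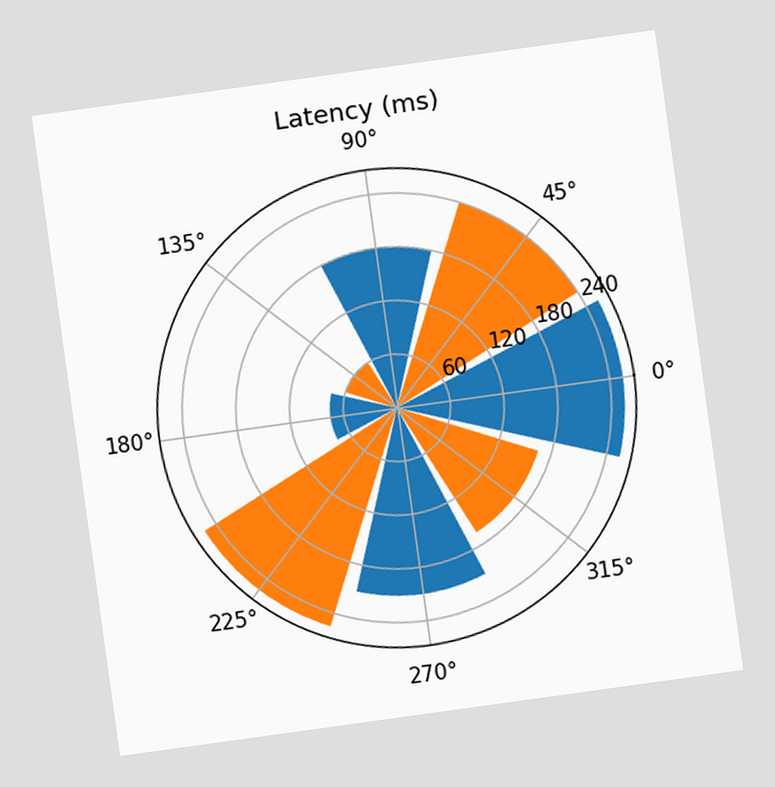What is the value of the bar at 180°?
The chart is tilted about 8° counter-clockwise. The bar at 180° reaches 75ms on the radial axis.

75ms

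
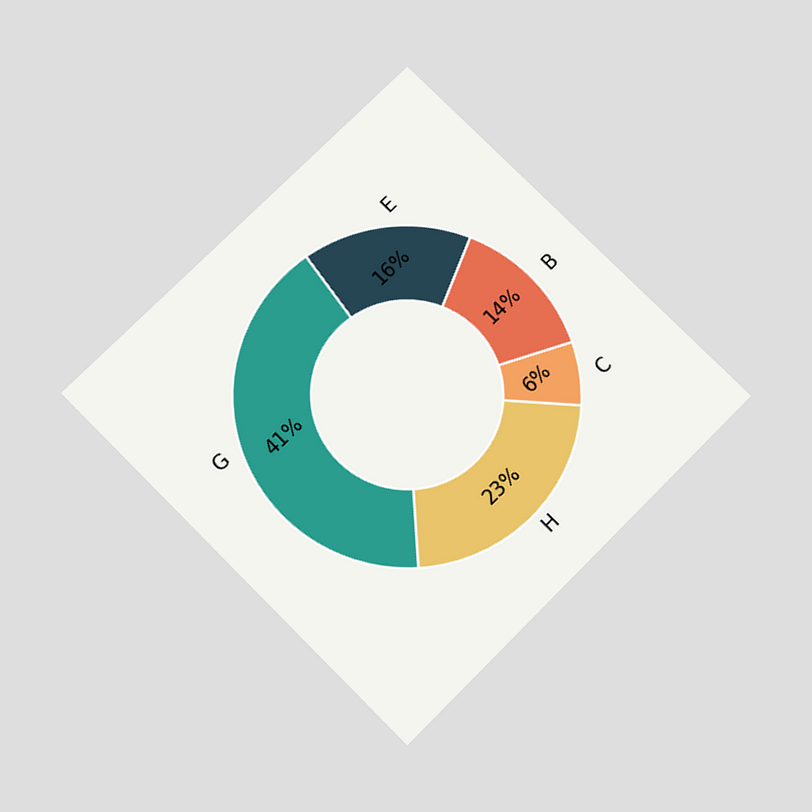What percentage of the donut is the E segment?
The chart is tilted about 45° counter-clockwise and viewed slightly from below. The E segment takes up 16% of the ring.

16%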